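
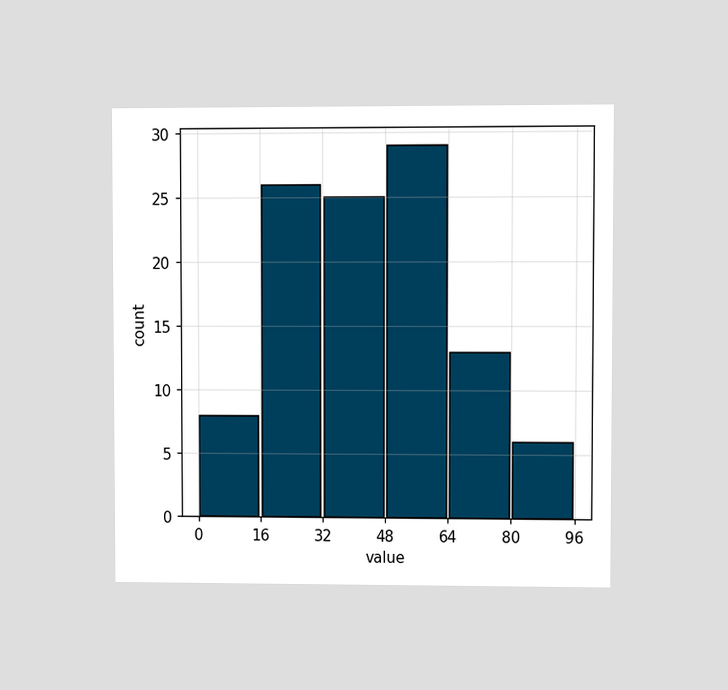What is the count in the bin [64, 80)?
13

The chart is viewed at a slight angle. The [64, 80) bin has height 13.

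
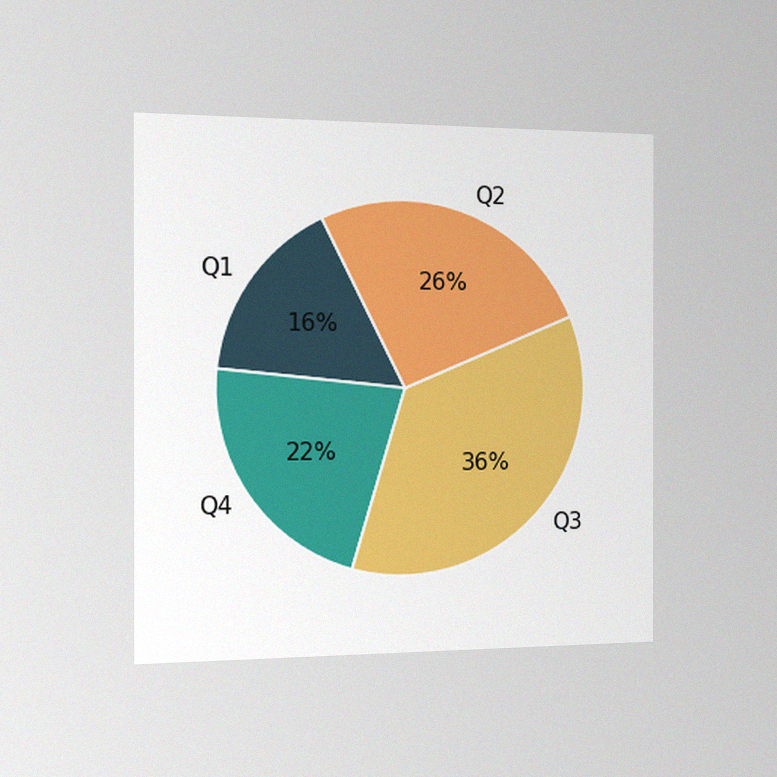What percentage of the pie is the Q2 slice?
26%

The chart is viewed slightly from the left, with some photo noise. The Q2 slice takes up 26% of the pie.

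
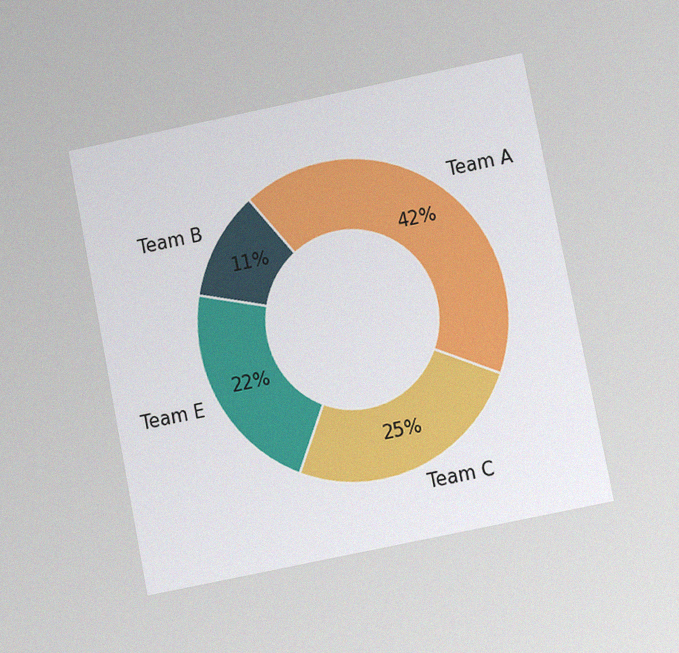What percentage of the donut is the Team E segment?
22%

The chart is tilted about 11° counter-clockwise and viewed at a slight angle, with some photo noise. The Team E segment takes up 22% of the ring.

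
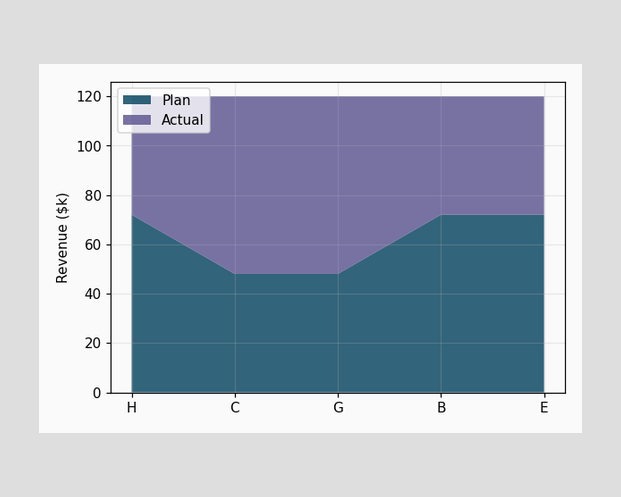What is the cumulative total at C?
The stacked total at C reaches $120k.

$120k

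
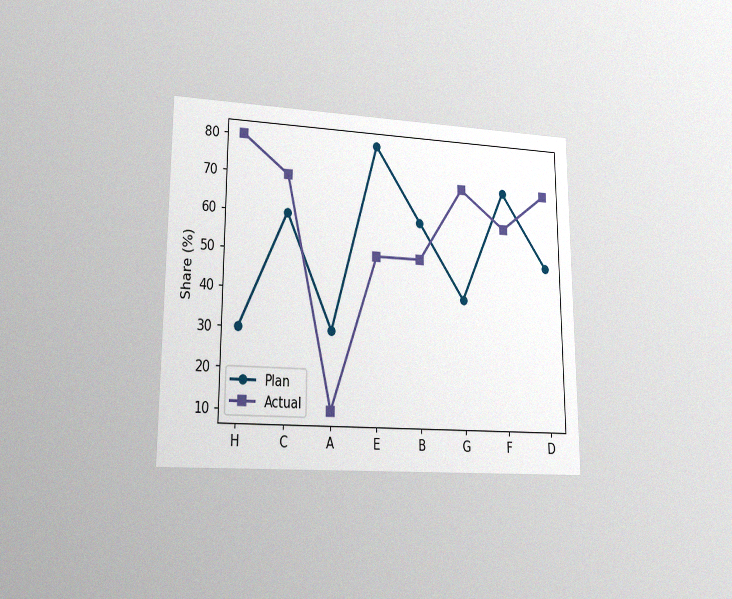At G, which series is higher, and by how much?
The chart is viewed at a slight angle, with some photo noise. At G, Actual sits above the other line by 30%.

Actual, by 30%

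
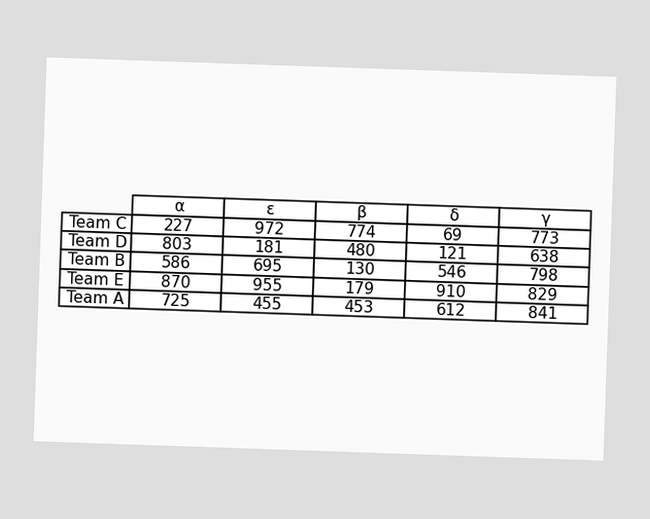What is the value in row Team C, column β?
The (Team C, β) cell reads 774.

774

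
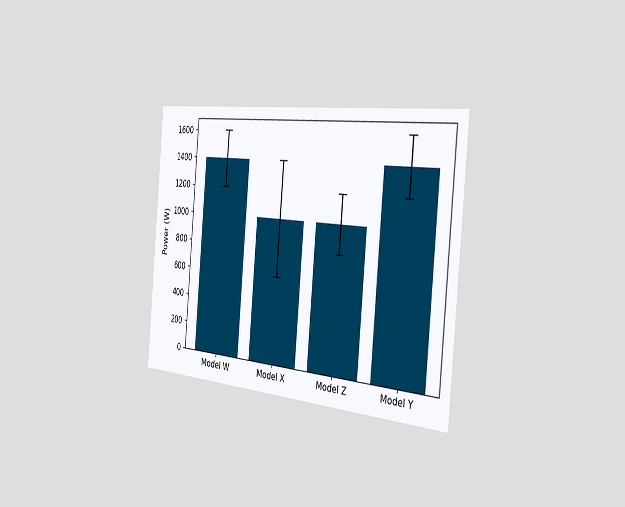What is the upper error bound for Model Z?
The chart is tilted about 5° clockwise and viewed slightly from the right. The Model Z bar's upper whisker reaches 1200W.

1200W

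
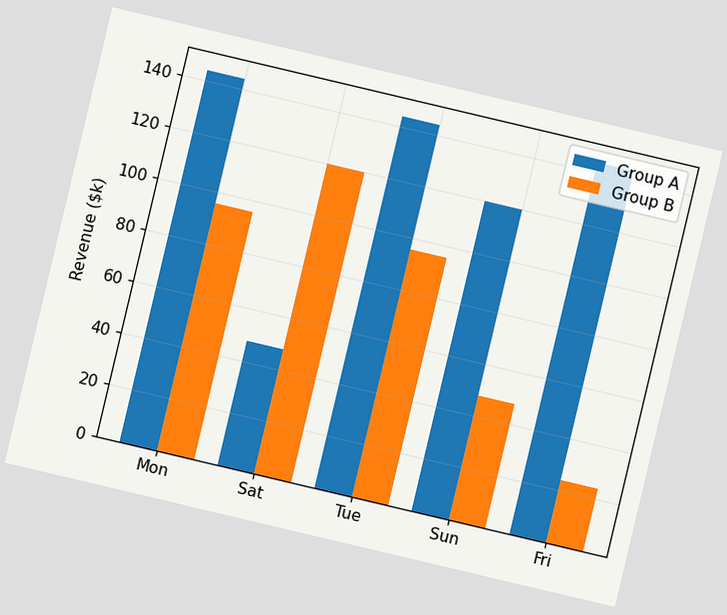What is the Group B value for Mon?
The chart is tilted about 13° clockwise. The Group B bar at Mon reaches $96k on the y-axis.

$96k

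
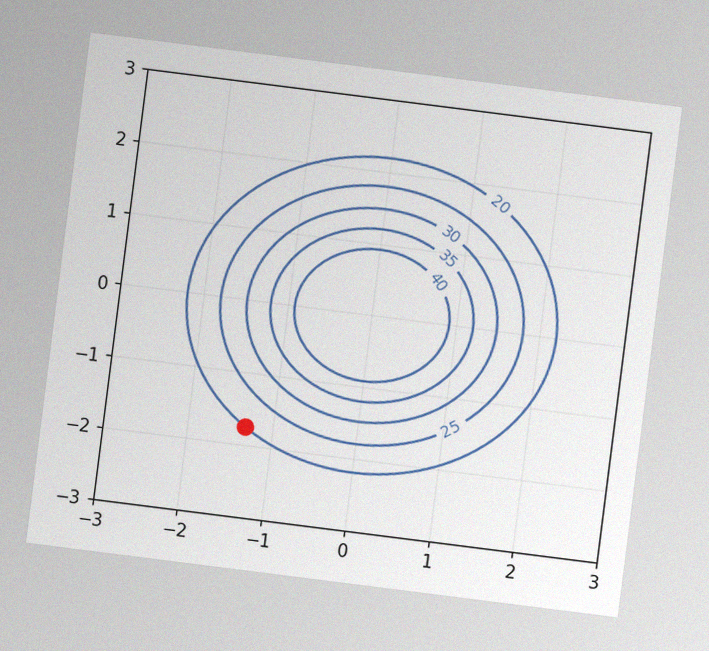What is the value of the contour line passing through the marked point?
The chart is tilted about 7° clockwise, with some photo noise. The marked point sits on the contour labelled 20.

20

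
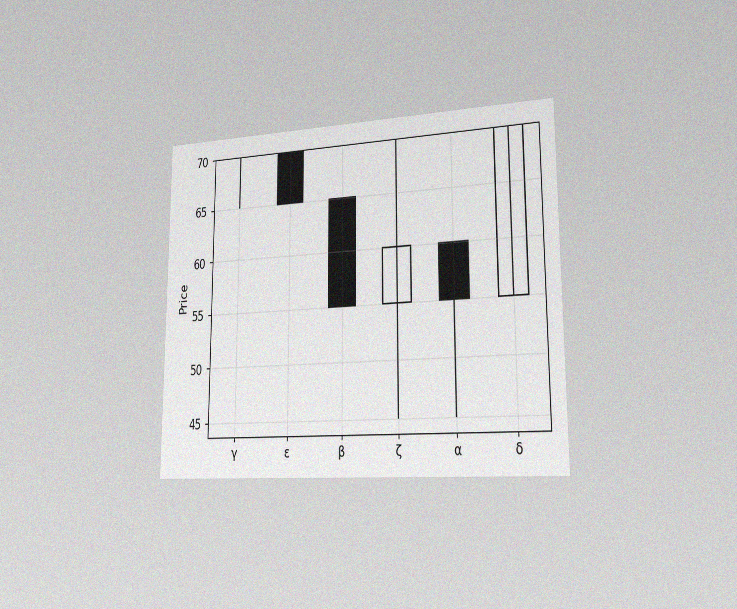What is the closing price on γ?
70

The chart is viewed slightly from the right, with some photo noise. The γ candle closes at 70.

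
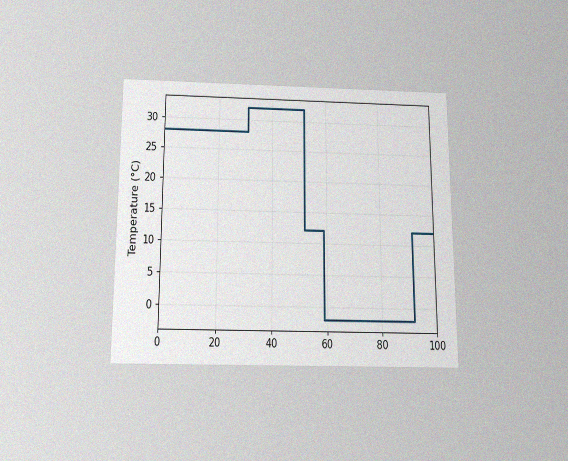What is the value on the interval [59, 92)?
-2°C

The chart is viewed slightly from below, with some photo noise. On [59, 92) the step sits at -2°C.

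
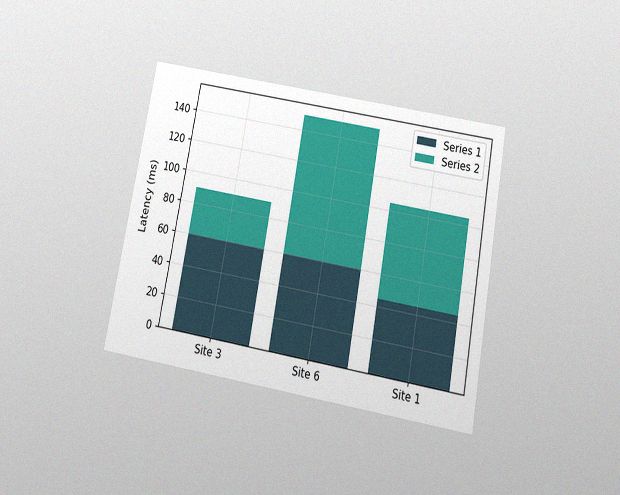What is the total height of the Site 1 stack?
105ms

The chart is tilted about 10° clockwise and viewed slightly from below, with some photo noise. The Site 1 stack's top reaches 105ms on the y-axis.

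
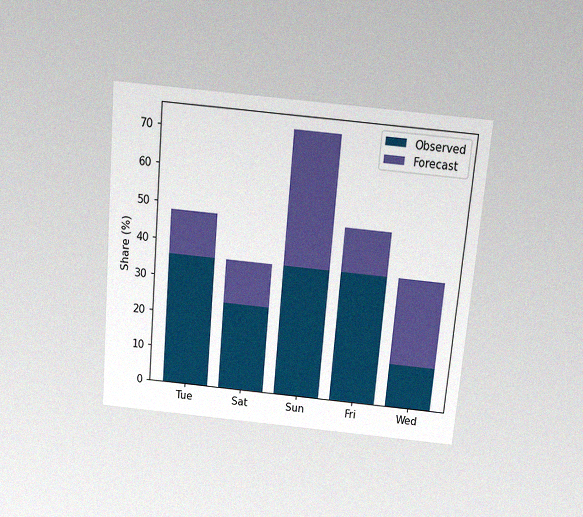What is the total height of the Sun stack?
The chart is tilted about 5° clockwise and viewed slightly from above, with some photo noise. The Sun stack's top reaches 72% on the y-axis.

72%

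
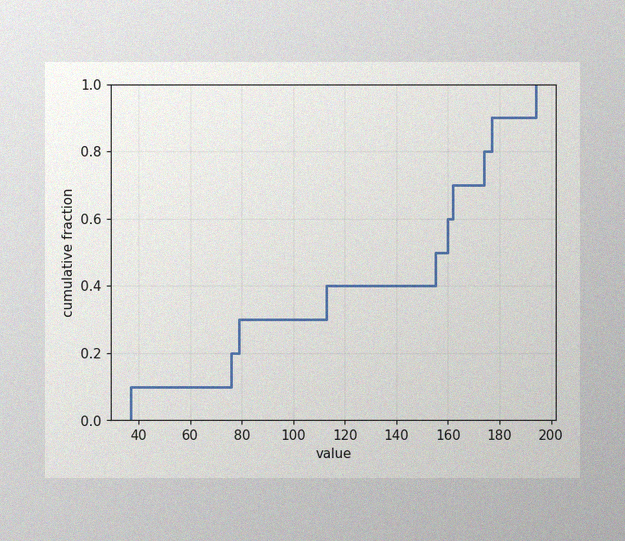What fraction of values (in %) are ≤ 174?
80%

The image has some photo noise and uneven lighting. At x=174 the ECDF step is at 80%.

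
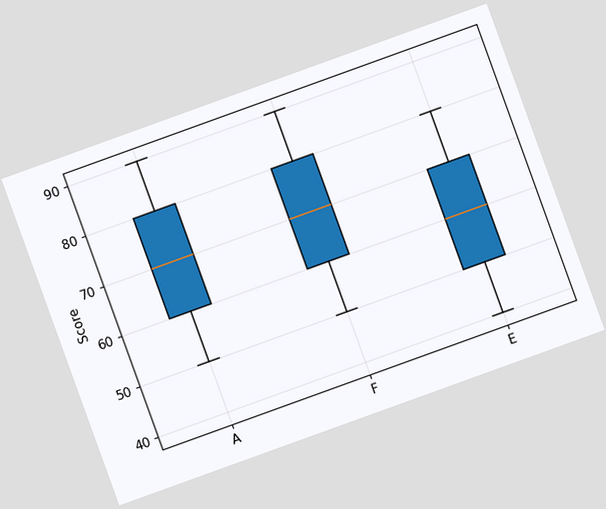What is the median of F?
The chart is tilted about 20° counter-clockwise. The median line in the F box sits at 70.

70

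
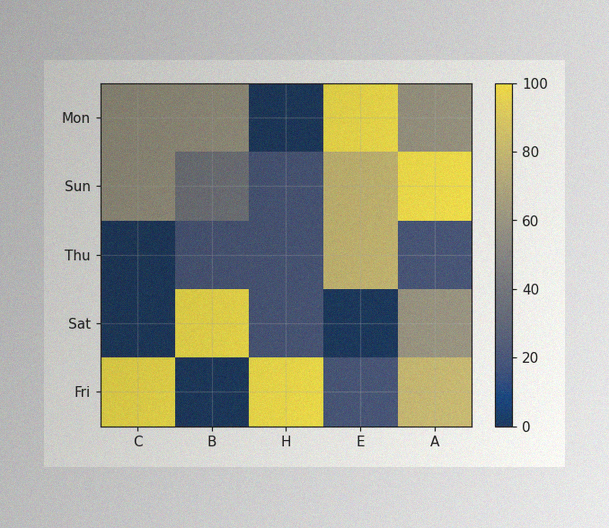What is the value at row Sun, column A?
100

The image has some photo noise and uneven lighting. Matching cell (Sun, A) against the colorbar gives 100.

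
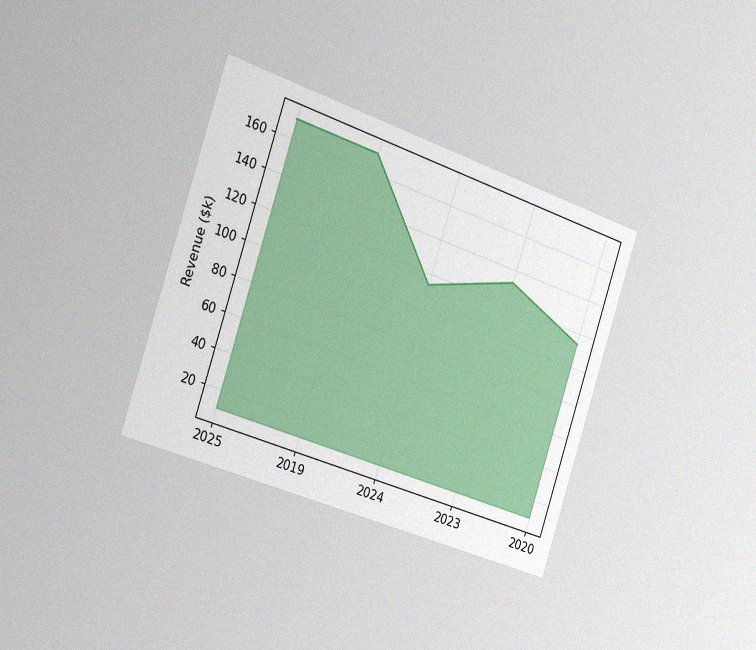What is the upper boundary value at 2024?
$114k

The chart is tilted about 18° clockwise and viewed slightly from the left, with some photo noise. At 2024 the upper boundary is at $114k.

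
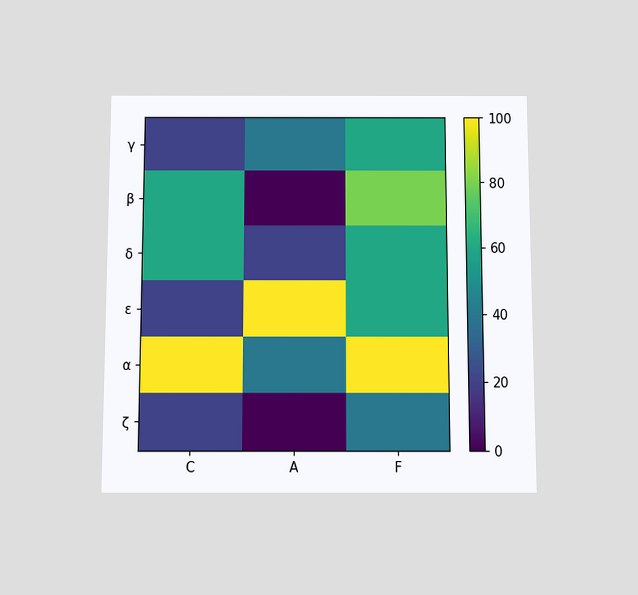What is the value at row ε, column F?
60

The chart is viewed slightly from below. Matching cell (ε, F) against the colorbar gives 60.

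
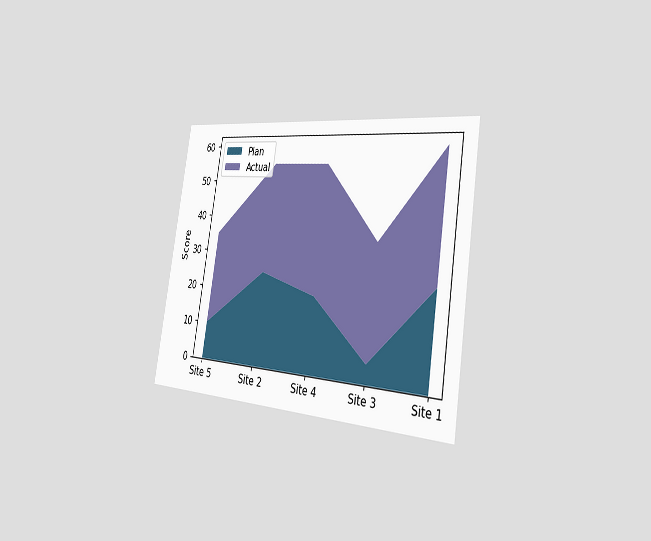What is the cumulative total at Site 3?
The chart is tilted about 9° clockwise and viewed slightly from the right. The stacked total at Site 3 reaches 35.

35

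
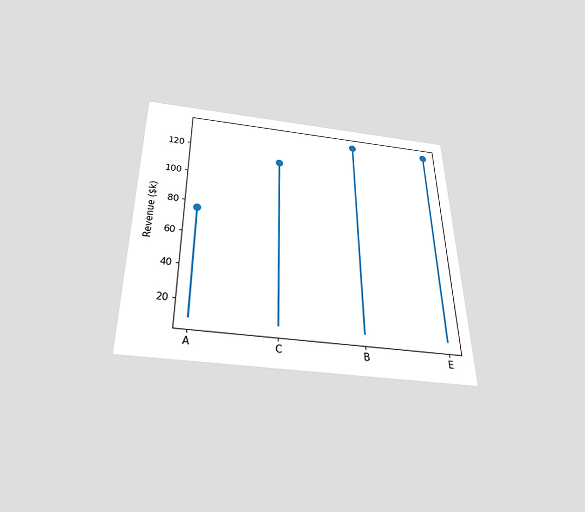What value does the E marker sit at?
$133k

The chart is viewed slightly from below. The E marker sits at $133k.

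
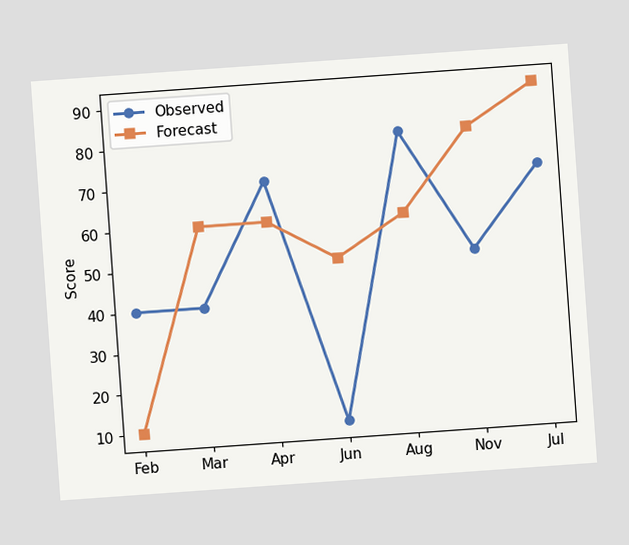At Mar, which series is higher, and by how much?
Forecast, by 20

The chart is tilted about 4° counter-clockwise. At Mar, Forecast sits above the other line by 20.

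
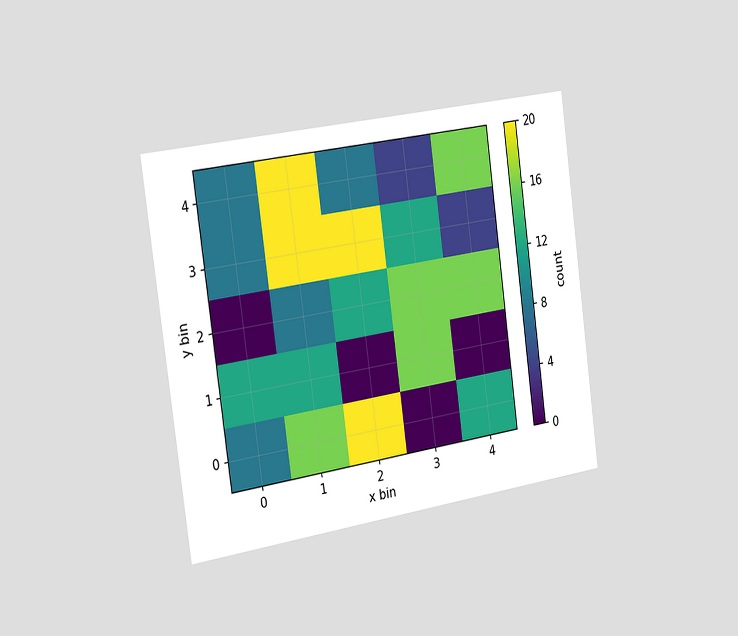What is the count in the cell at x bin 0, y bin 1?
12

The chart is tilted about 8° counter-clockwise and viewed slightly from the left. Matching the cell (0, 1) against the colorbar gives 12.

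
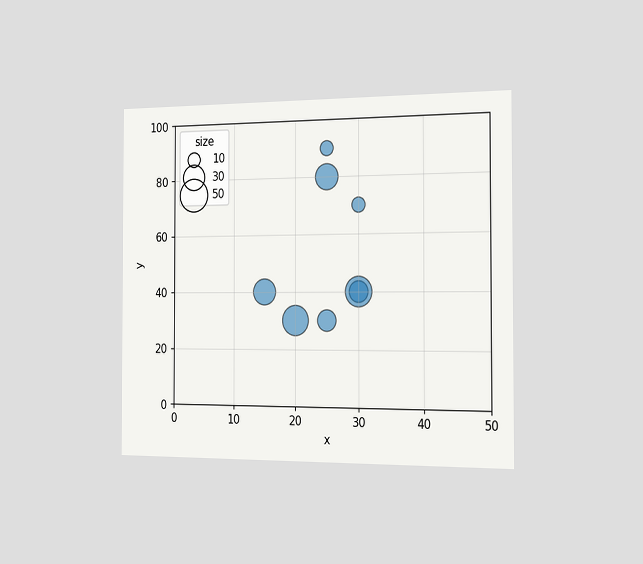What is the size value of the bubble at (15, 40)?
The chart is viewed slightly from the right. Matching the bubble at (15, 40) against the size legend gives 30.

30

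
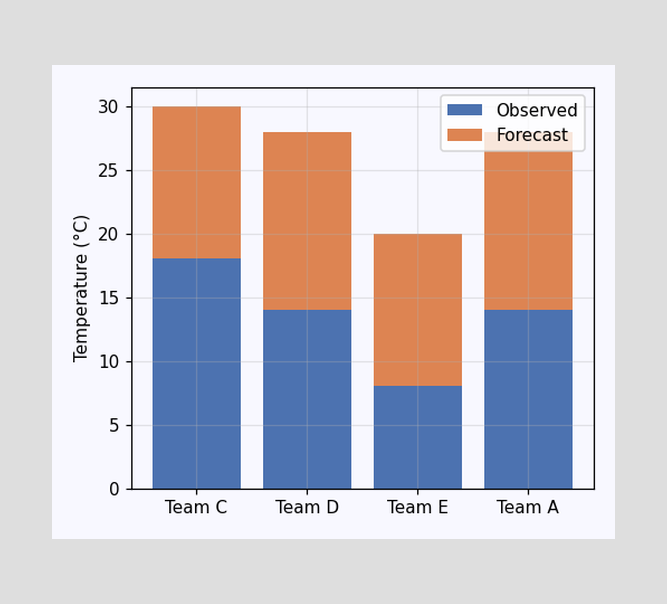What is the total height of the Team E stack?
The Team E stack's top reaches 20°C on the y-axis.

20°C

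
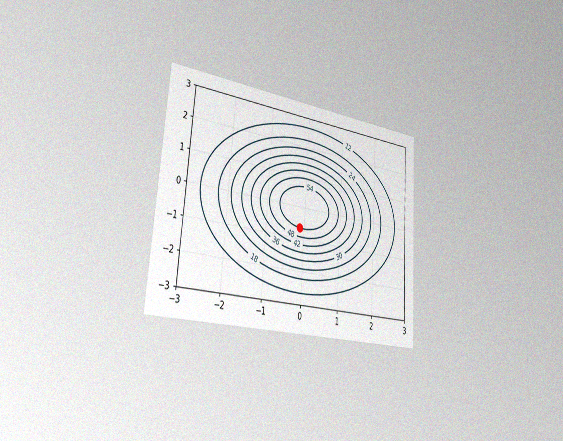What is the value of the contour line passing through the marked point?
The chart is tilted about 4° clockwise and viewed slightly from the left, with some photo noise. The marked point sits on the contour labelled 54.

54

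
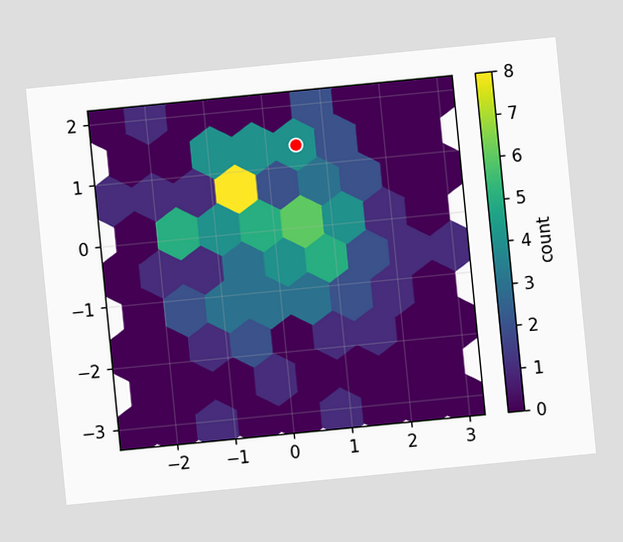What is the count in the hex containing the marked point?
The chart is tilted about 6° counter-clockwise. The marked hex reads 4 on the colorbar.

4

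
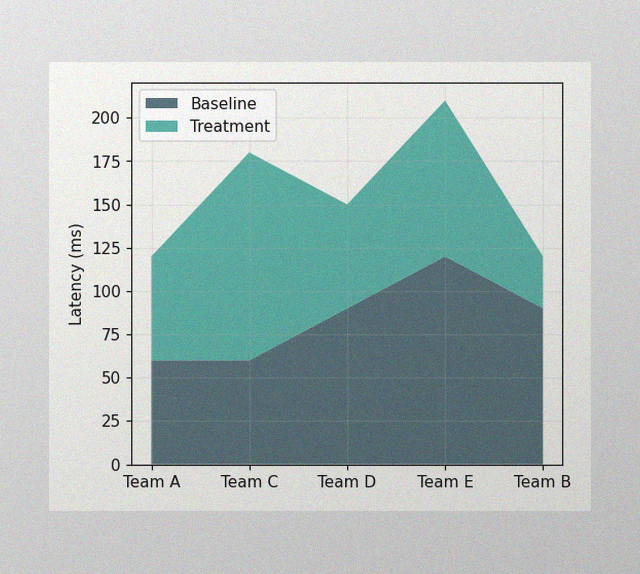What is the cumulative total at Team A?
120ms

The image has some photo noise and uneven lighting. The stacked total at Team A reaches 120ms.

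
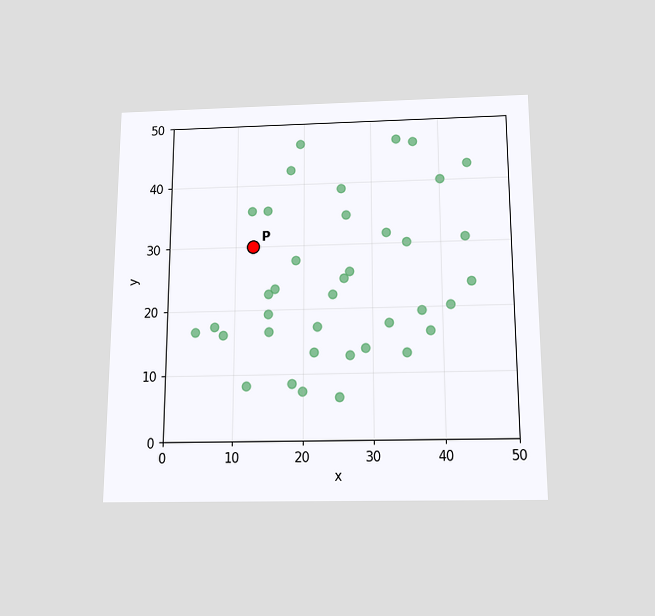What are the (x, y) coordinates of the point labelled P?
(12.5, 30)

The chart is viewed slightly from below. Following the gridlines from P to each axis, P sits at (12.5, 30).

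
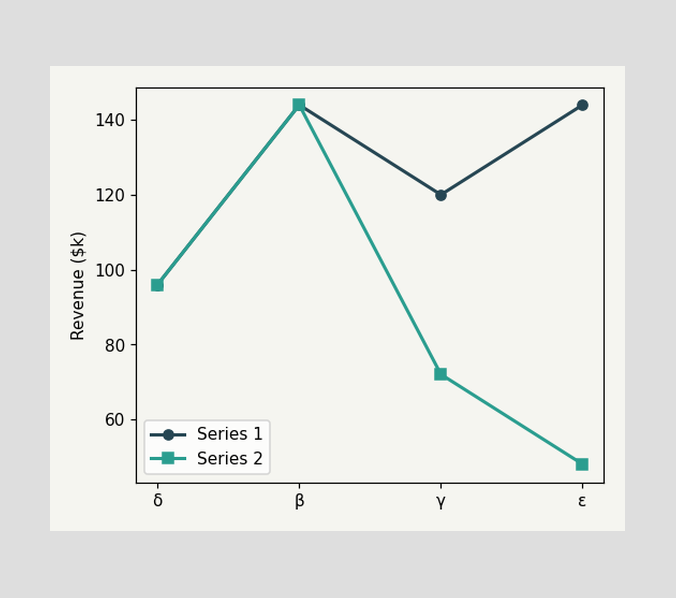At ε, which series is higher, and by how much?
Series 1, by $96k

At ε, Series 1 sits above the other line by $96k.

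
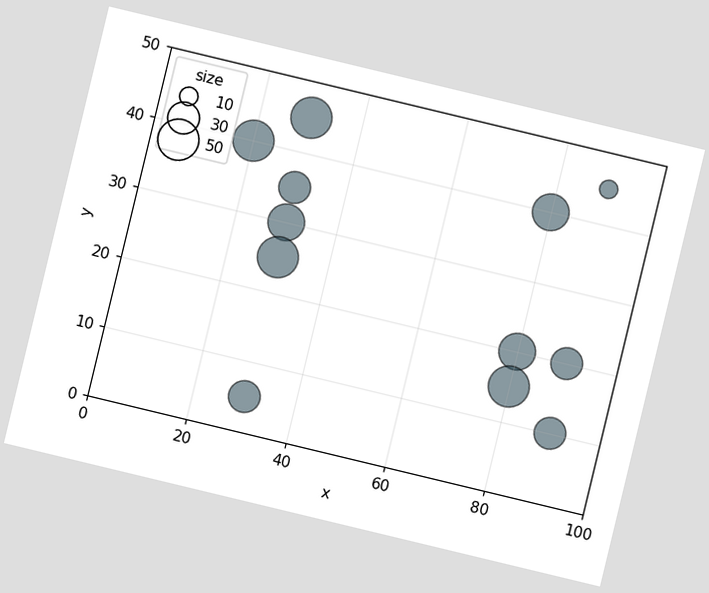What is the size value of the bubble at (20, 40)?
50

The chart is tilted about 14° clockwise. Matching the bubble at (20, 40) against the size legend gives 50.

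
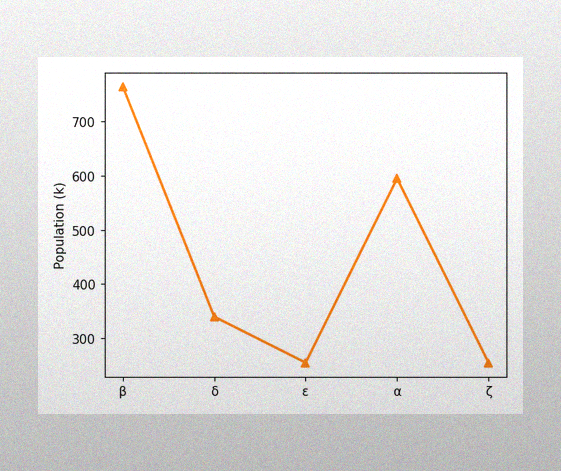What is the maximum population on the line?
765k

The image has some photo noise and uneven lighting. The highest point is at β, and reading across to the y-axis gives 765k.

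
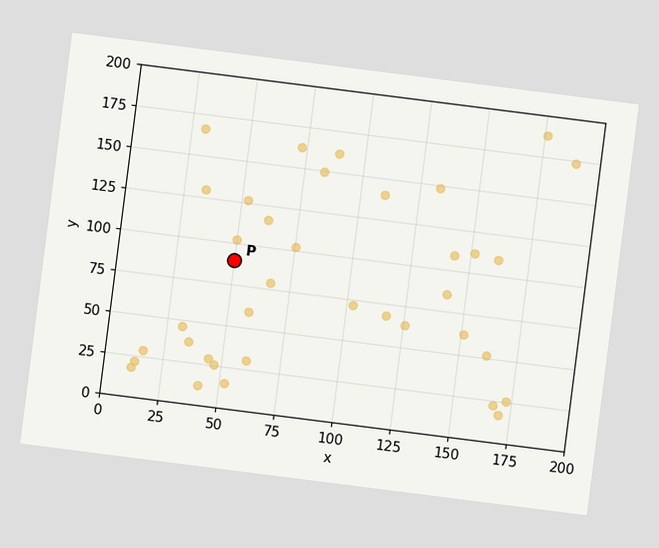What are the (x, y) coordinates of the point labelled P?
(50, 90)

The chart is tilted about 7° clockwise. Following the gridlines from P to each axis, P sits at (50, 90).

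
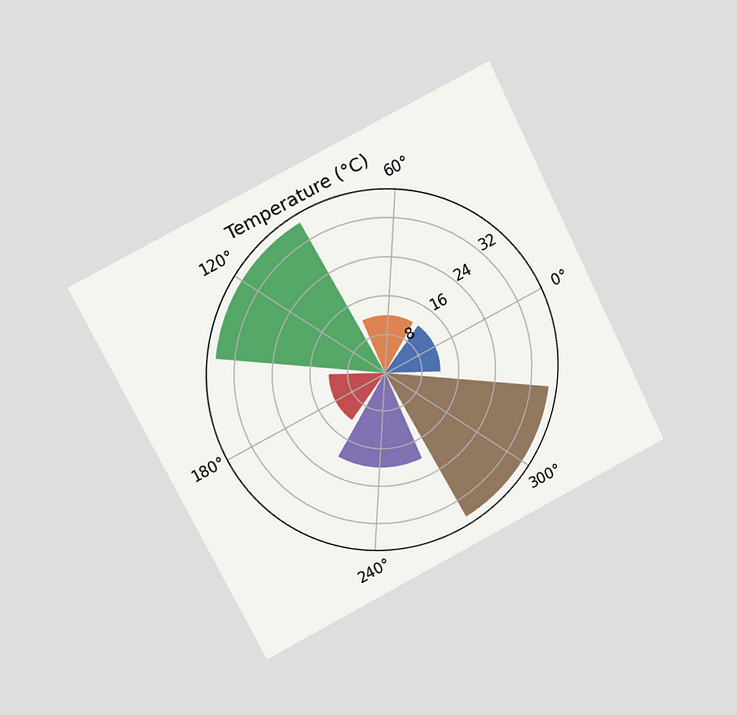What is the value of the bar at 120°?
36°C

The chart is tilted about 27° counter-clockwise and viewed at a slight angle. The bar at 120° reaches 36°C on the radial axis.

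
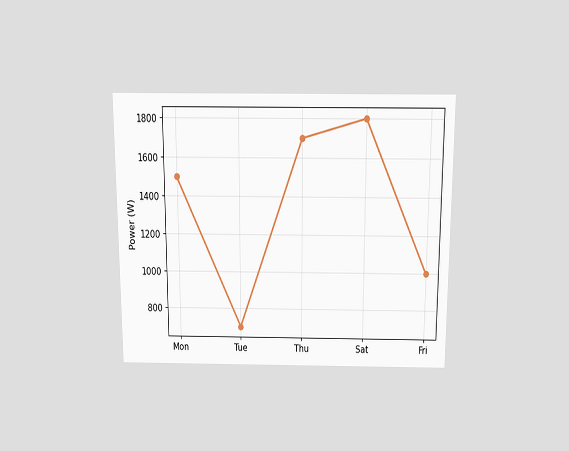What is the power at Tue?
The chart is viewed slightly from above. At Tue, the line is at 700W.

700W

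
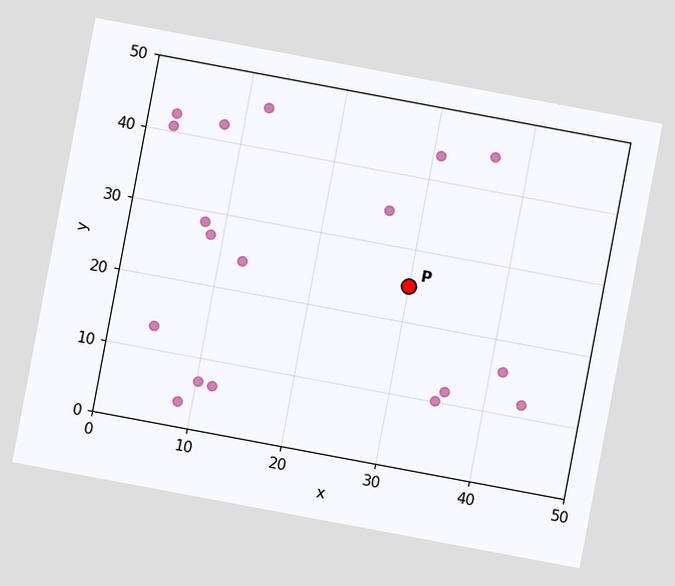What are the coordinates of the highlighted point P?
(30, 25)

The chart is tilted about 11° clockwise. Following the gridlines from P to each axis, P sits at (30, 25).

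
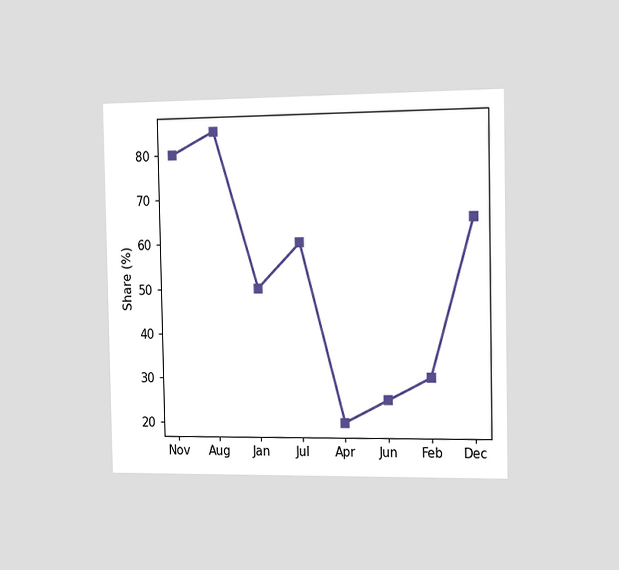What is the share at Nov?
The chart is viewed slightly from the right. At Nov, the line is at 80%.

80%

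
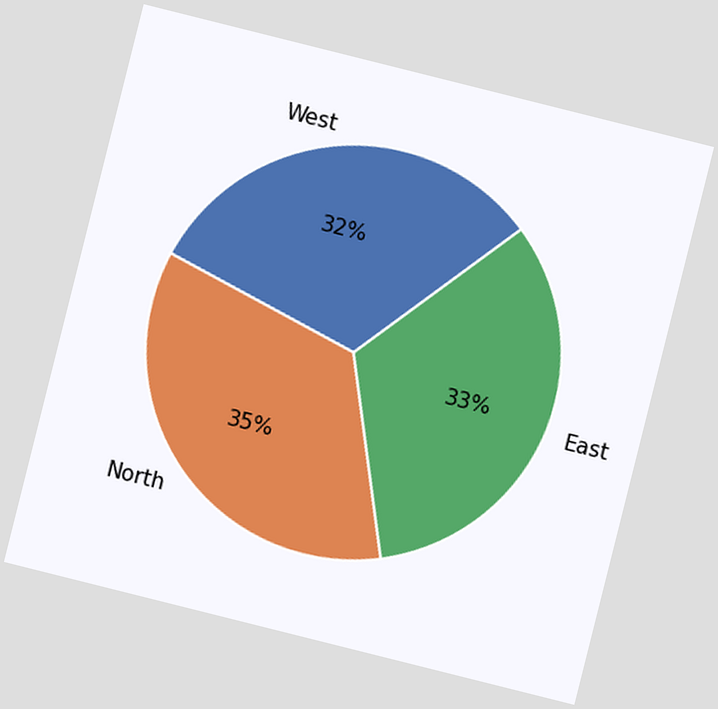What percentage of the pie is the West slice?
32%

The chart is tilted about 14° clockwise. The West slice takes up 32% of the pie.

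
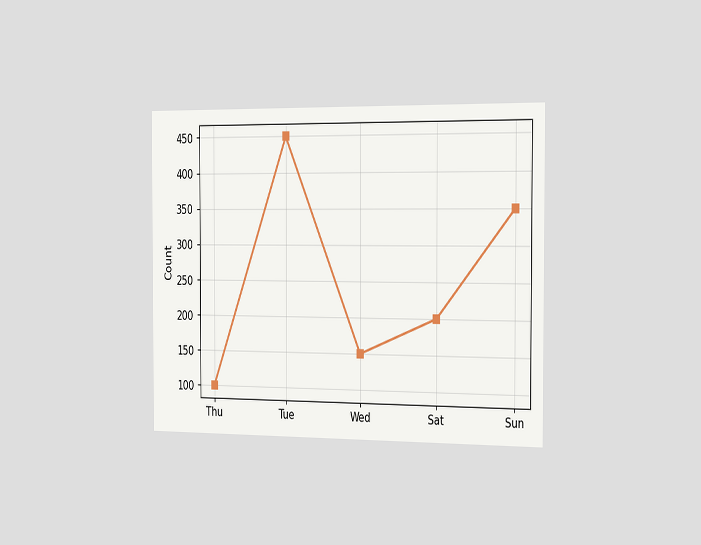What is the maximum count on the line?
The chart is viewed slightly from the right. The highest point is at Tue, and reading across to the y-axis gives 450.

450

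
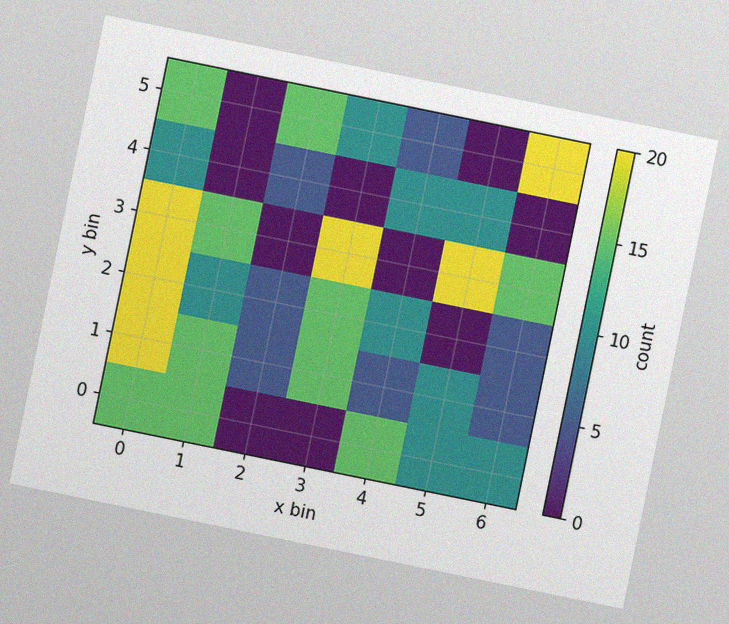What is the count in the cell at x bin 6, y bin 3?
15

The chart is tilted about 12° clockwise, with some photo noise. Matching the cell (6, 3) against the colorbar gives 15.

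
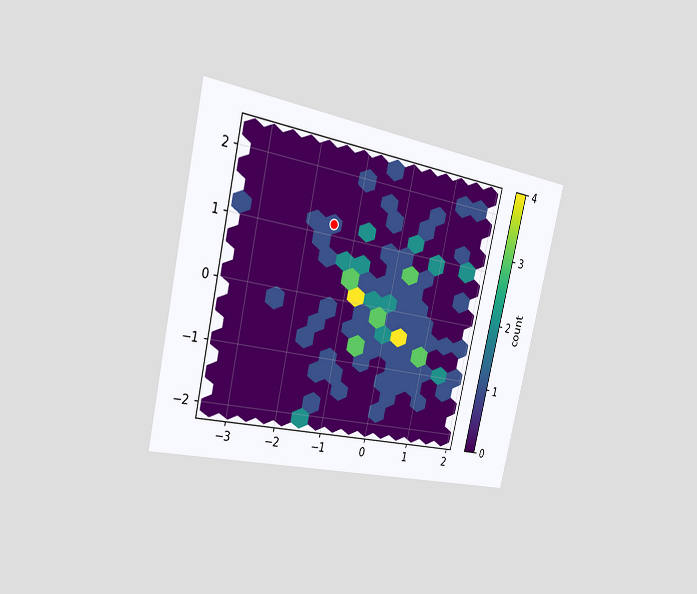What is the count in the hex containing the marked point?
1

The chart is tilted about 13° clockwise and viewed slightly from the left. The marked hex reads 1 on the colorbar.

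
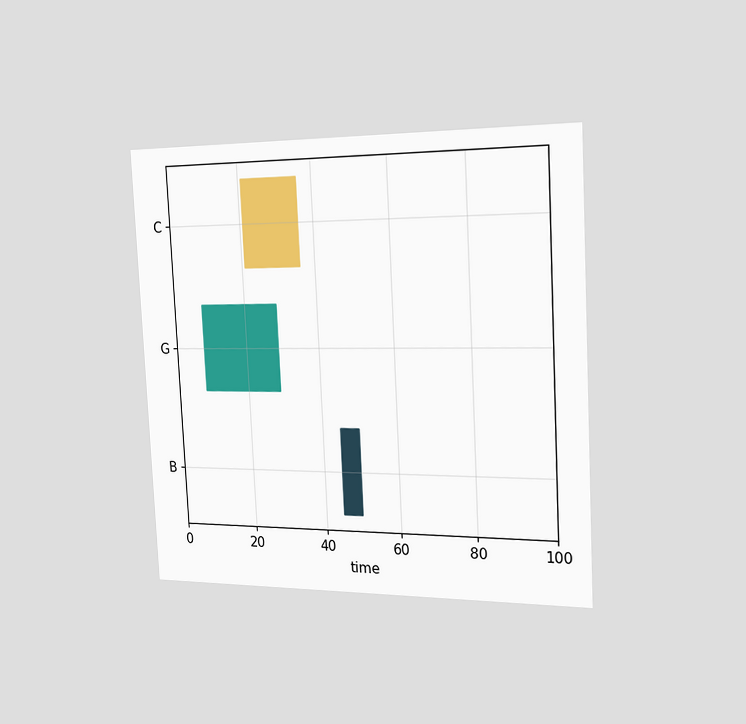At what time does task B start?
The chart is tilted about 3° counter-clockwise and viewed slightly from the right. The B bar begins at t=45.

45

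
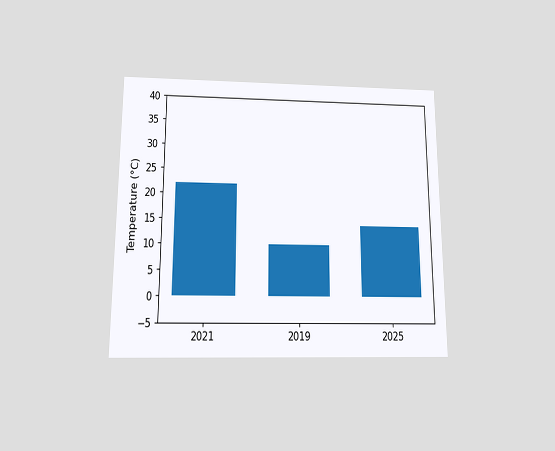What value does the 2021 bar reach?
The chart is viewed slightly from below. Reading along the chart's y-axis, the 2021 bar reaches 22°C.

22°C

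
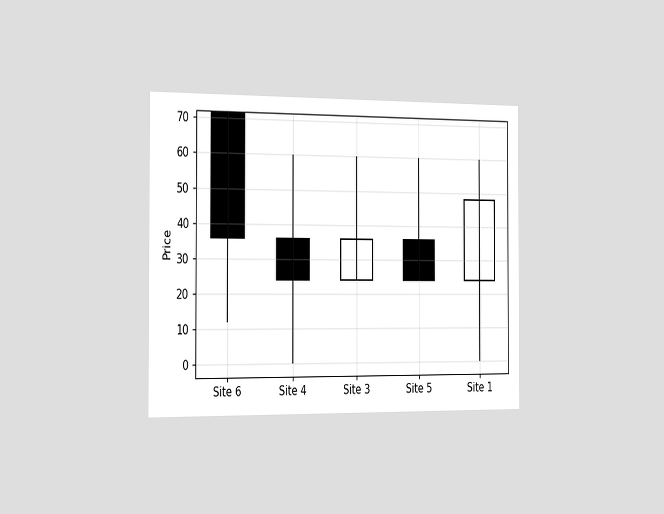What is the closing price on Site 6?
The chart is viewed slightly from the left. The Site 6 candle closes at 36.

36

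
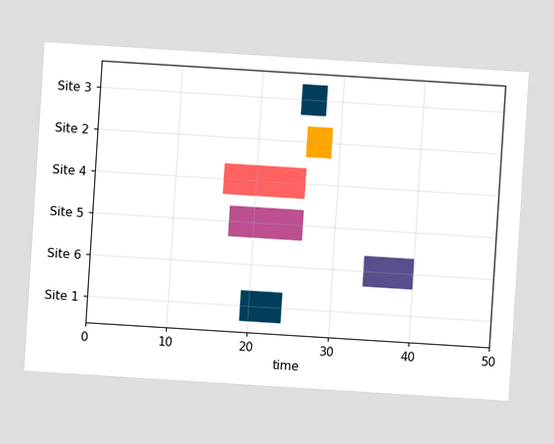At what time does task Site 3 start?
25

The chart is tilted about 4° clockwise. The Site 3 bar begins at t=25.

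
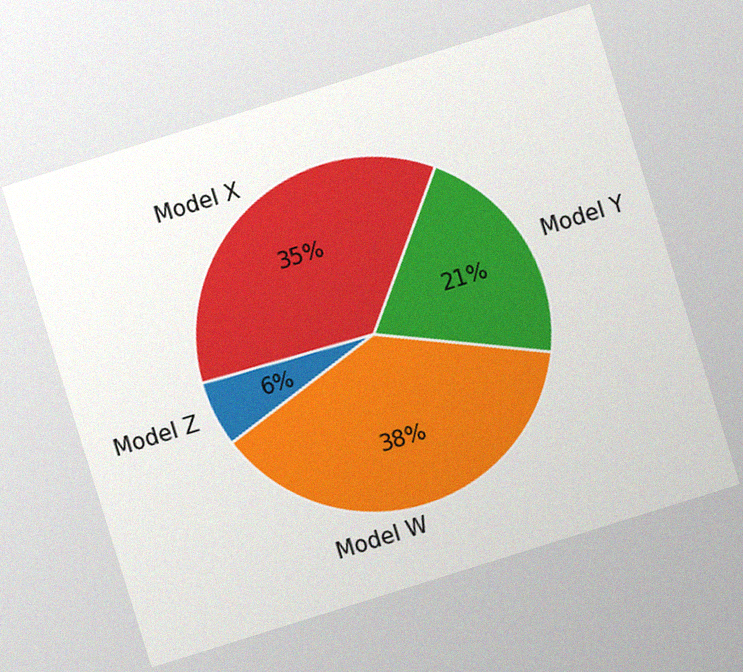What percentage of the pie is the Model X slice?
The chart is tilted about 17° counter-clockwise, with some photo noise. The Model X slice takes up 35% of the pie.

35%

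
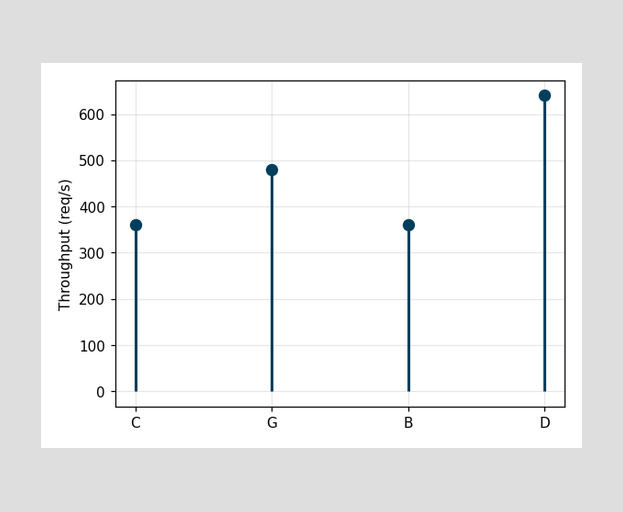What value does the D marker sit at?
640req/s

The D marker sits at 640req/s.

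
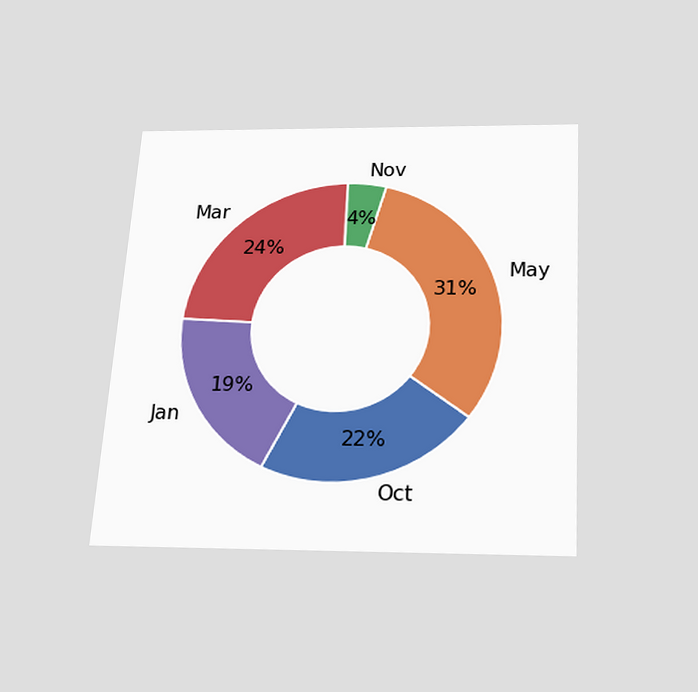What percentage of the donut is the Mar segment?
24%

The chart is tilted about 4° clockwise and viewed slightly from below. The Mar segment takes up 24% of the ring.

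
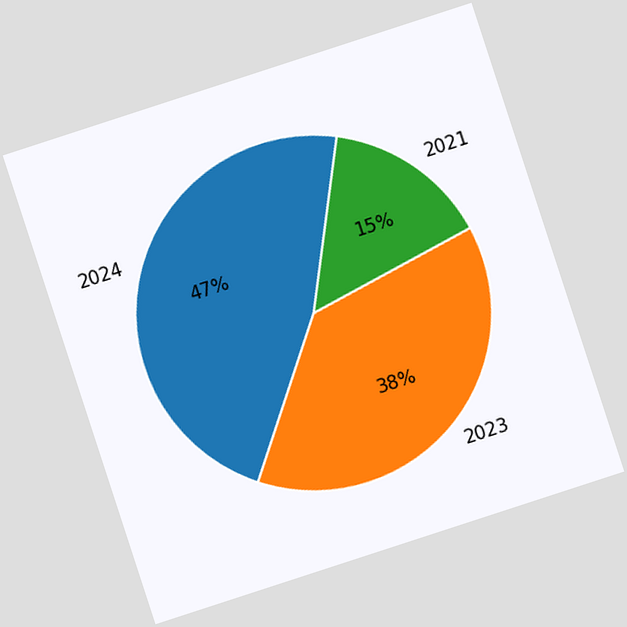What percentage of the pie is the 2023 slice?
The chart is tilted about 18° counter-clockwise. The 2023 slice takes up 38% of the pie.

38%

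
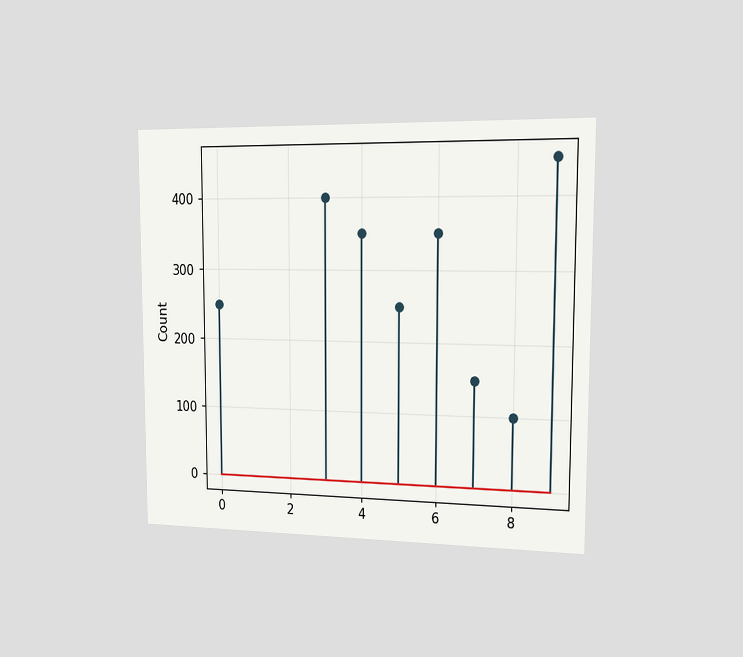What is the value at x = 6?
350

The chart is viewed slightly from the right. The stem at x=6 reaches 350.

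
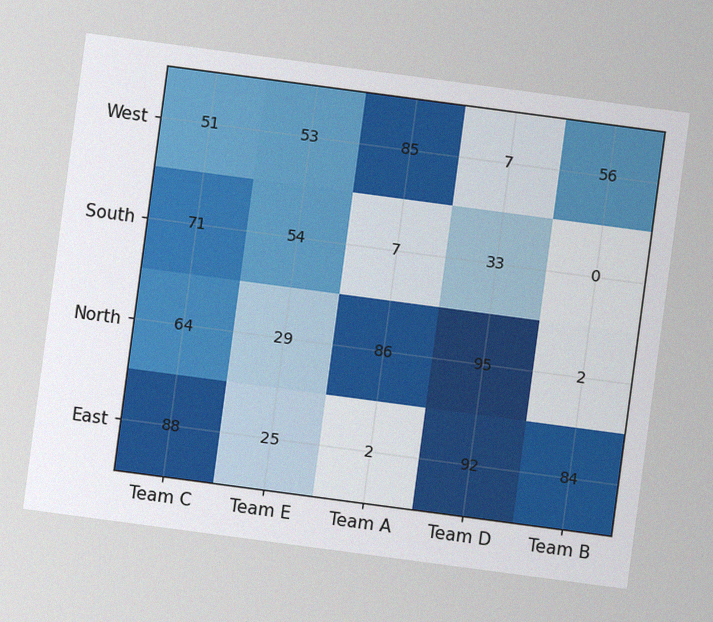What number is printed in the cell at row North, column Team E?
The chart is tilted about 8° clockwise, with some photo noise. The (North, Team E) cell reads 29.

29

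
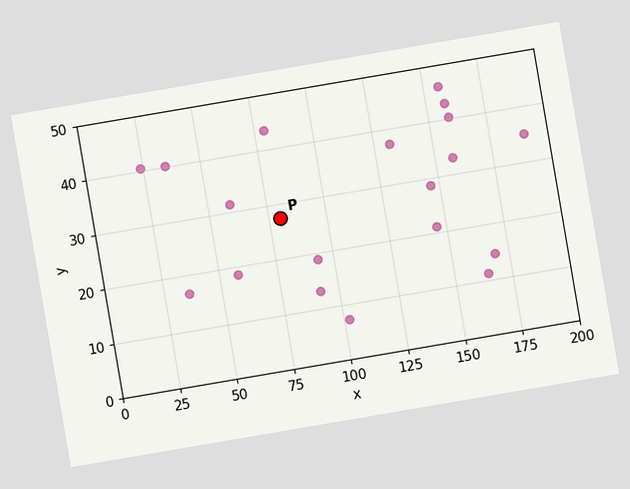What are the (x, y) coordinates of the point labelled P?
(80, 27.5)

The chart is tilted about 10° counter-clockwise. Following the gridlines from P to each axis, P sits at (80, 27.5).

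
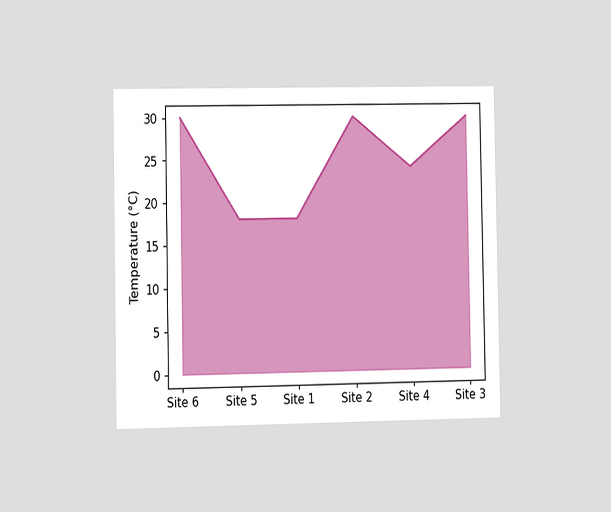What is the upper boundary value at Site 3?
30°C

The chart is viewed at a slight angle. At Site 3 the upper boundary is at 30°C.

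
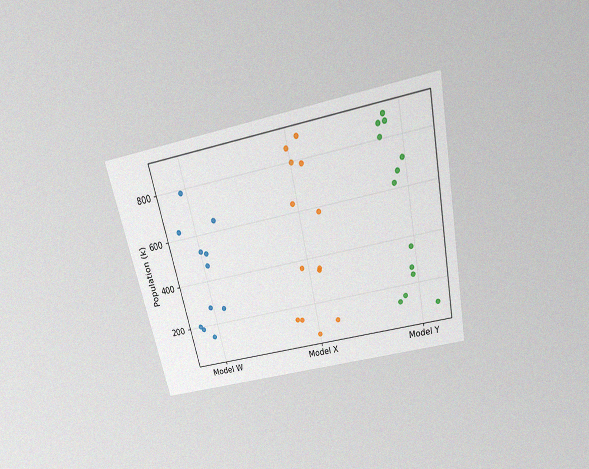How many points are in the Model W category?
The chart is tilted about 13° counter-clockwise and viewed slightly from above, with some photo noise. Counting the markers in the Model W column gives 11.

11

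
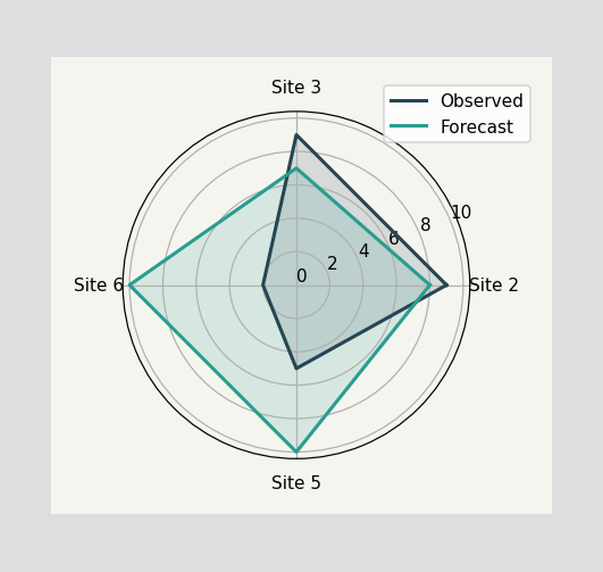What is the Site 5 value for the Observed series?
5

On the Site 5 axis, Observed reaches 5.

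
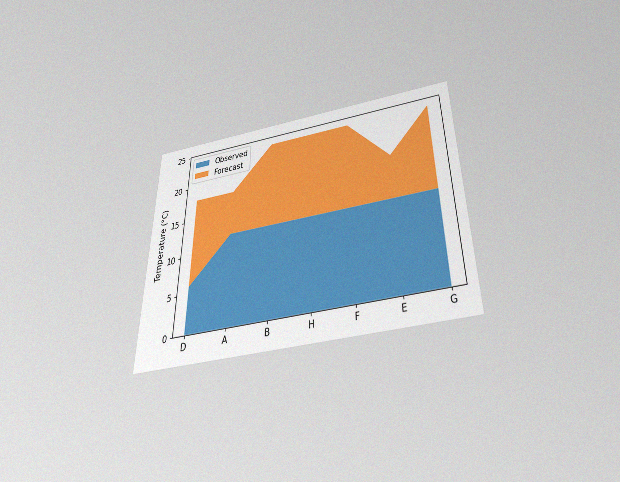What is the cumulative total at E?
18°C

The chart is viewed slightly from below, with some photo noise. The stacked total at E reaches 18°C.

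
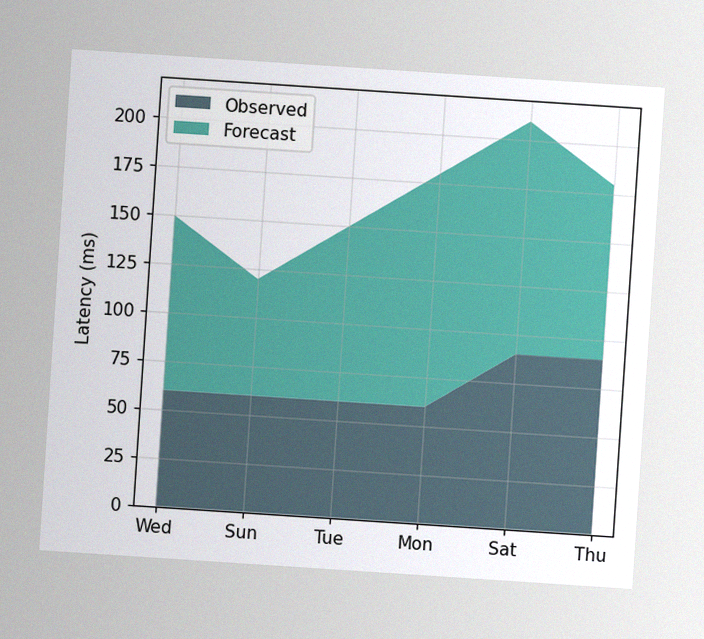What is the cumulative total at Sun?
120ms

The chart is tilted about 4° clockwise, with some photo noise. The stacked total at Sun reaches 120ms.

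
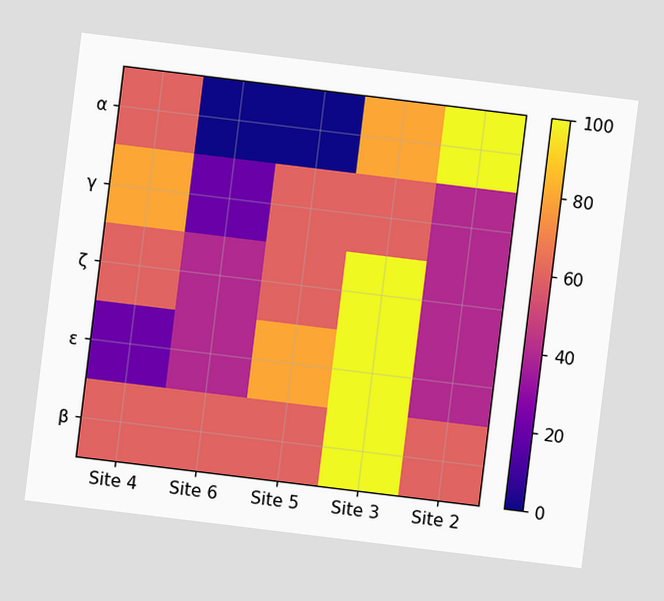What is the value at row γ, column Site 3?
60

The chart is tilted about 7° clockwise. Matching cell (γ, Site 3) against the colorbar gives 60.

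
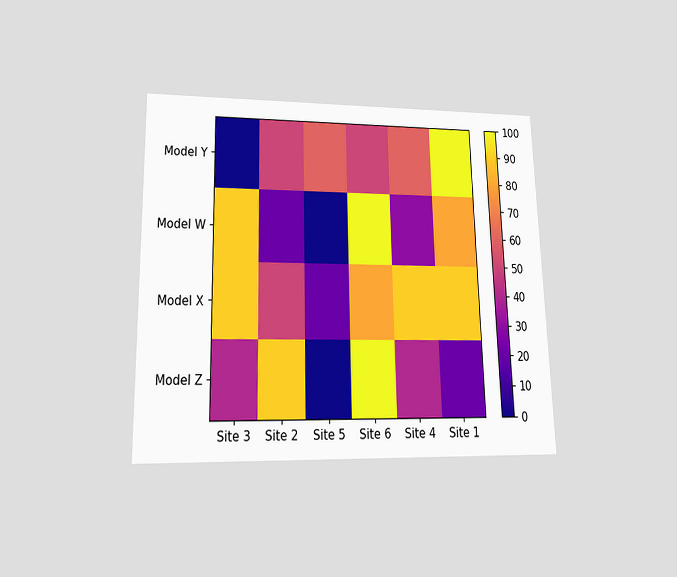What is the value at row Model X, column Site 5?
The chart is viewed slightly from below. Matching cell (Model X, Site 5) against the colorbar gives 20.

20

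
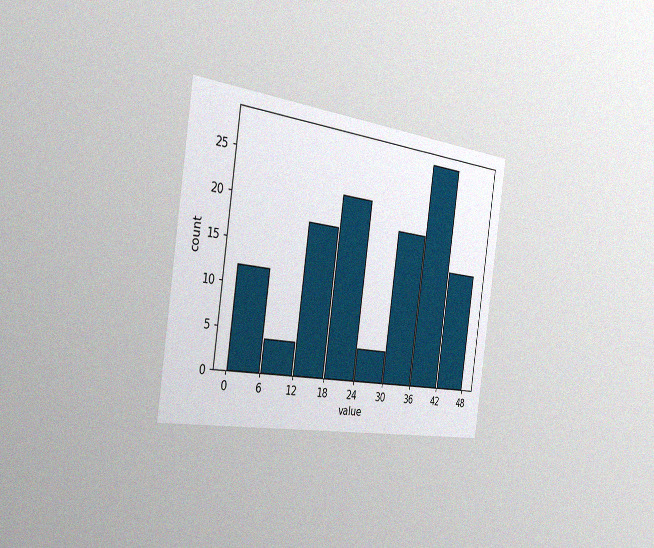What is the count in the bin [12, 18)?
The chart is tilted about 8° clockwise and viewed slightly from the left, with some photo noise. The [12, 18) bin has height 18.

18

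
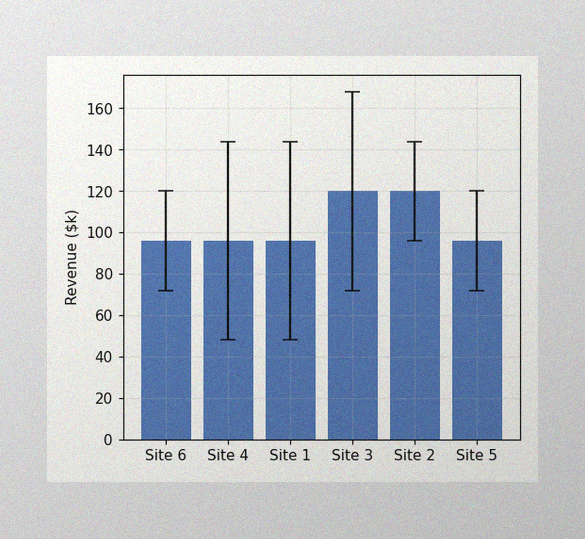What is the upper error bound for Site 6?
The image has some photo noise and uneven lighting. The Site 6 bar's upper whisker reaches $120k.

$120k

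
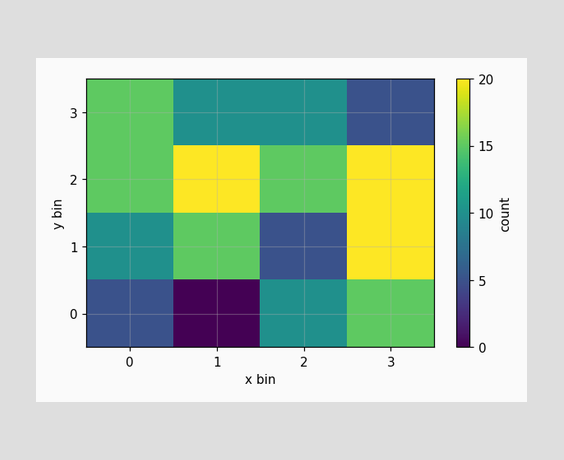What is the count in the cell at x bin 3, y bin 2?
Matching the cell (3, 2) against the colorbar gives 20.

20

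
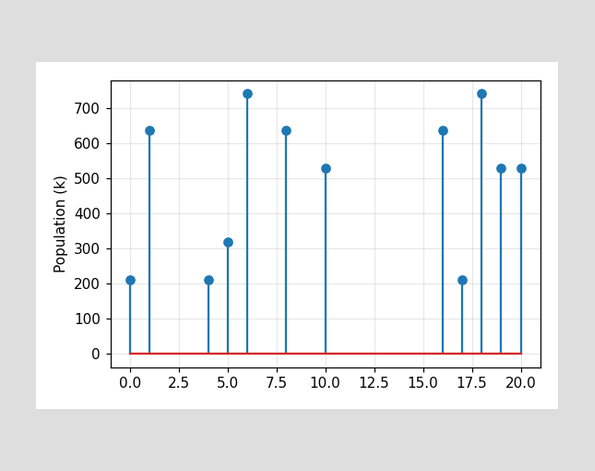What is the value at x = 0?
The stem at x=0 reaches 212k.

212k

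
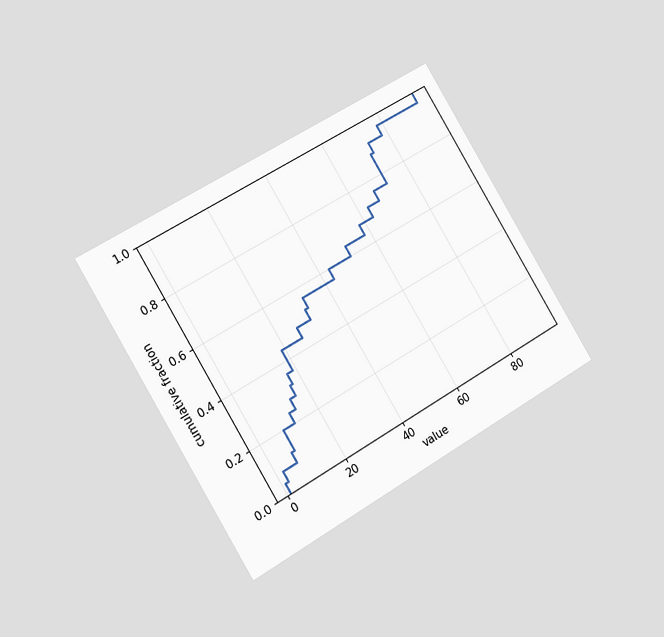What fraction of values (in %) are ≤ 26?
The chart is tilted about 31° counter-clockwise and viewed slightly from the left. At x=26 the ECDF step is at 48%.

48%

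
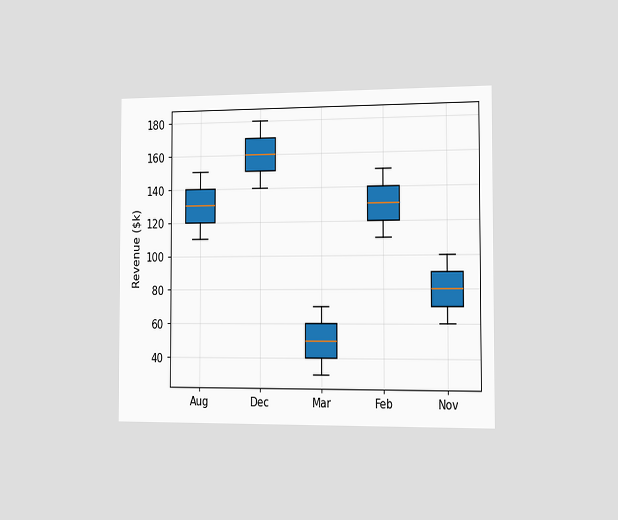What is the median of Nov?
The chart is viewed slightly from the right. The median line in the Nov box sits at $80k.

$80k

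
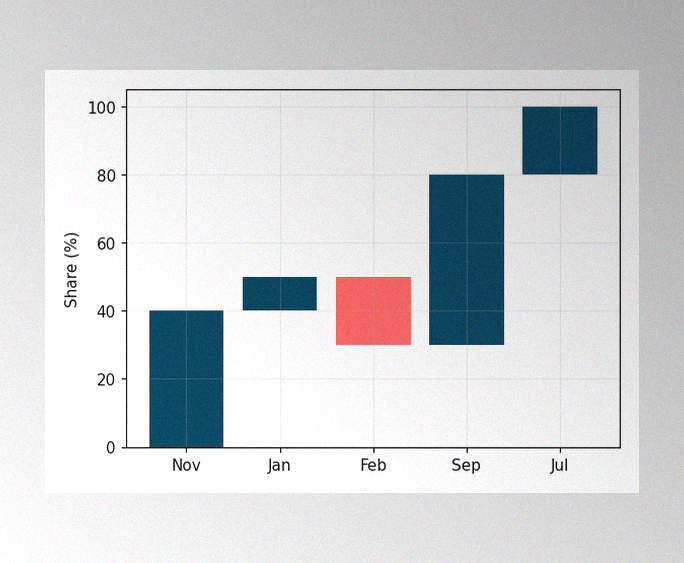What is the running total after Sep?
80%

The image has some photo noise and uneven lighting. After Sep the running total reaches 80%.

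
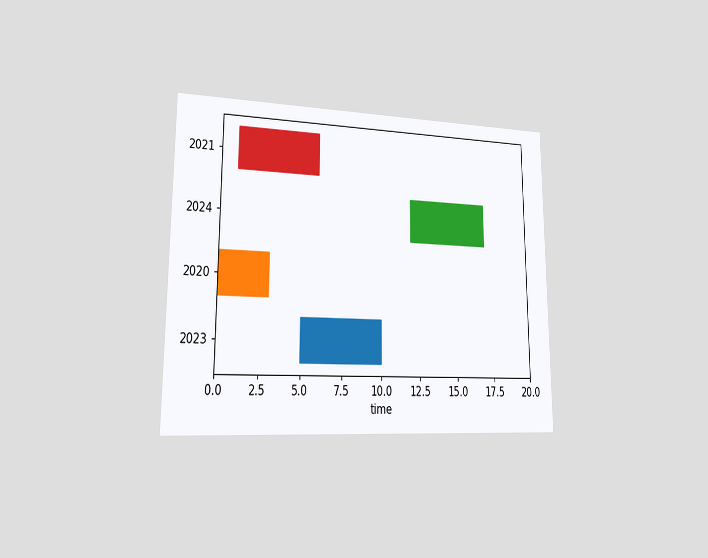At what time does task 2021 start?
1

The chart is viewed slightly from the left. The 2021 bar begins at t=1.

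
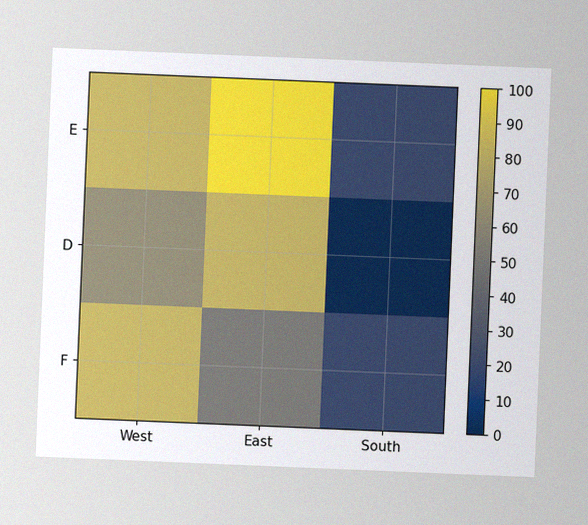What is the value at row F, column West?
The chart is tilted about 2° clockwise, with some photo noise. Matching cell (F, West) against the colorbar gives 80.

80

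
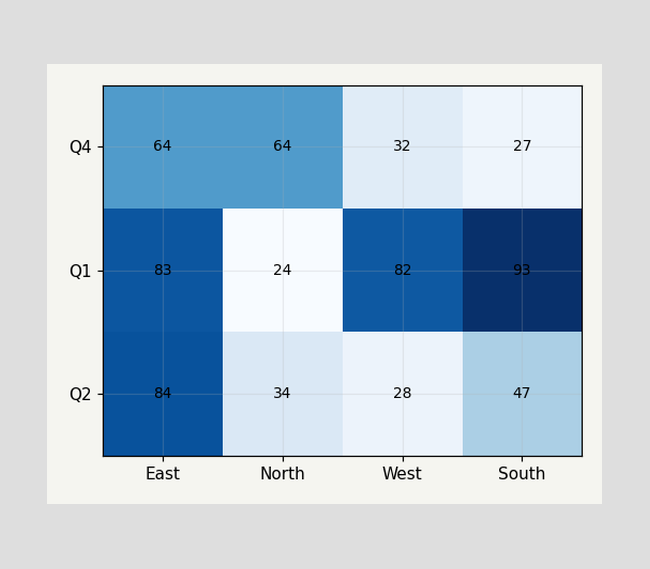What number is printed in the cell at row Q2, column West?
28

The (Q2, West) cell reads 28.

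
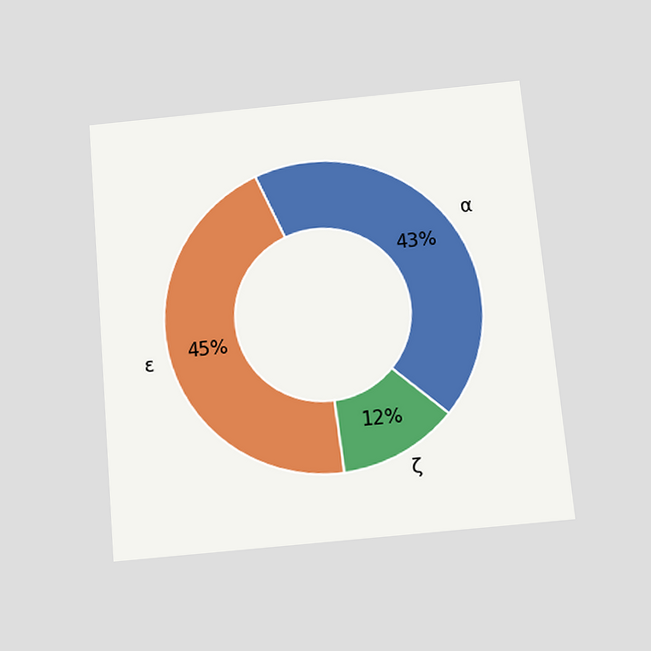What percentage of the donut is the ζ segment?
The chart is tilted about 5° counter-clockwise and viewed slightly from below. The ζ segment takes up 12% of the ring.

12%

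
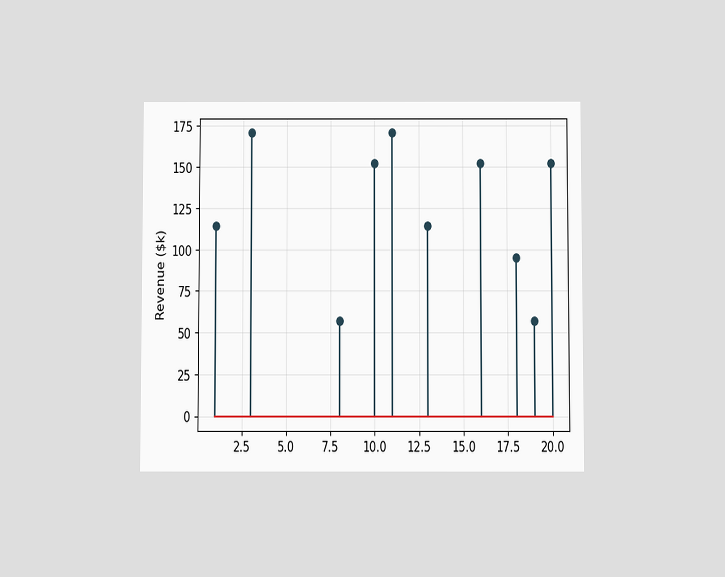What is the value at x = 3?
$171k

The chart is viewed slightly from below. The stem at x=3 reaches $171k.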